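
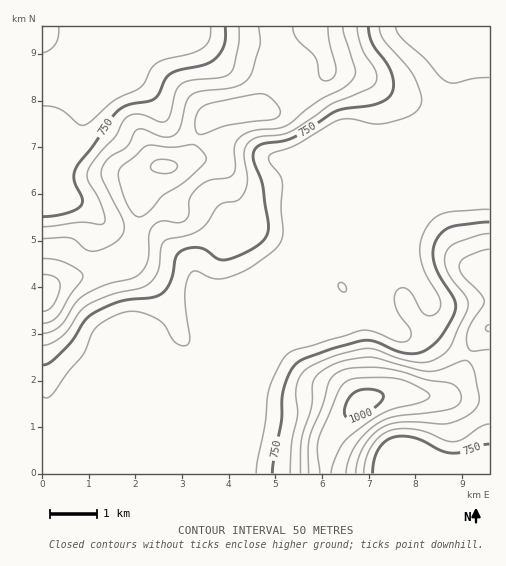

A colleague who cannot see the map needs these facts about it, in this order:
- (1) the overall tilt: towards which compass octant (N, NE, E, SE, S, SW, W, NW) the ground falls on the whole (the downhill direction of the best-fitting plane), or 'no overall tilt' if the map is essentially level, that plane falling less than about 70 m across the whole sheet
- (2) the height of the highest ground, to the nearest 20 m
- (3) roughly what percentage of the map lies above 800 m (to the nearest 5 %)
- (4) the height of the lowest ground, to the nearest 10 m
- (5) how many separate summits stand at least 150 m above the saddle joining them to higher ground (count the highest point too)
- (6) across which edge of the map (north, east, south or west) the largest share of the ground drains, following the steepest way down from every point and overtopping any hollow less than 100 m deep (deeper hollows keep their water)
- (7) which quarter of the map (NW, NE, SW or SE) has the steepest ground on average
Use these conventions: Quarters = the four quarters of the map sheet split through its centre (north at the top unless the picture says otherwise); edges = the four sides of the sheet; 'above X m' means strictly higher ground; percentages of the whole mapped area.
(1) There is no overall tilt: the best-fitting plane is nearly level.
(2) About 1020 m is the highest elevation on the sheet.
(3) Ground above 800 m makes up about 30 % of the sheet.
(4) About 630 m is the lowest elevation on the sheet.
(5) There are 2 summits with 150 m or more of prominence.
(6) Drainage is mainly to the east: more ground falls towards that edge than towards any other.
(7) Slopes are steepest in the south-east quarter.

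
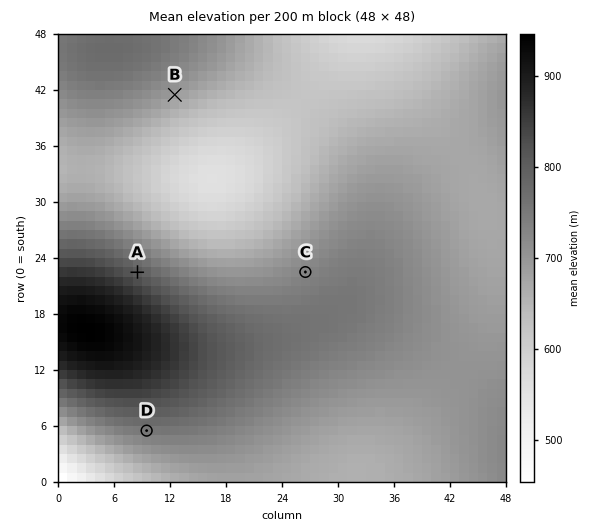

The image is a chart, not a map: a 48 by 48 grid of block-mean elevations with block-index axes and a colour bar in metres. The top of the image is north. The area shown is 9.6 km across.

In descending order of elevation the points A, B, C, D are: A D C B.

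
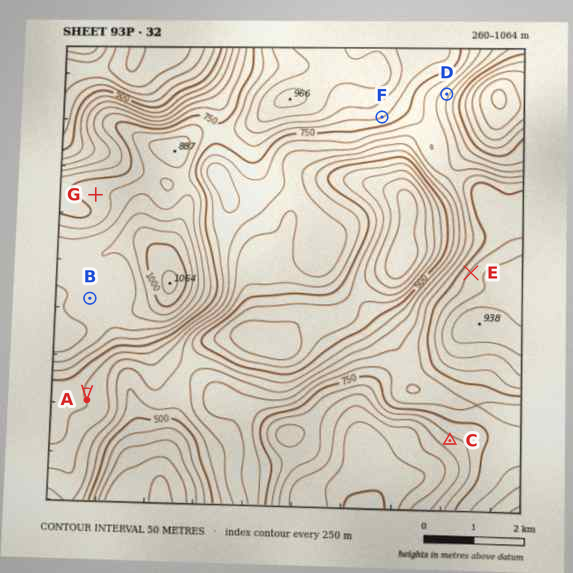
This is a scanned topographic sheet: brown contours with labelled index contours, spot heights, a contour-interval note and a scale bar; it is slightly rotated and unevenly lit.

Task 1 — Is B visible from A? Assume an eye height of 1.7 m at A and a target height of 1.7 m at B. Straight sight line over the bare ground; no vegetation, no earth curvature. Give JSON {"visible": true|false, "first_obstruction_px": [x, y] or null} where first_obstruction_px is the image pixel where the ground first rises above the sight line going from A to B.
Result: {"visible": false, "first_obstruction_px": [88, 359]}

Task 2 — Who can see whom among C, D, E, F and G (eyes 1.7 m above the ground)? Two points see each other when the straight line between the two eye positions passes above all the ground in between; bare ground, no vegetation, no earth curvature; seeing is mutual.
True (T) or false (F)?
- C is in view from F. T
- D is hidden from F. T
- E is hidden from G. T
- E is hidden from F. F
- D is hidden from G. T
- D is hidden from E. F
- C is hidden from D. T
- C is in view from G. F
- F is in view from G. F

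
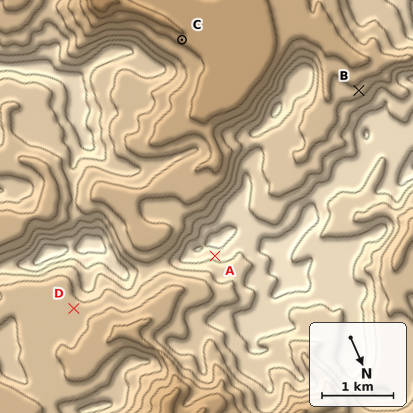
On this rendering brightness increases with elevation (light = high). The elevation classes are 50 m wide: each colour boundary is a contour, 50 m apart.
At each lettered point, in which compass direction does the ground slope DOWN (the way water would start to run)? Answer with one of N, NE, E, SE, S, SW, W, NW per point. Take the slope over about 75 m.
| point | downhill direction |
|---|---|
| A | NE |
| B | S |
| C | SW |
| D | NE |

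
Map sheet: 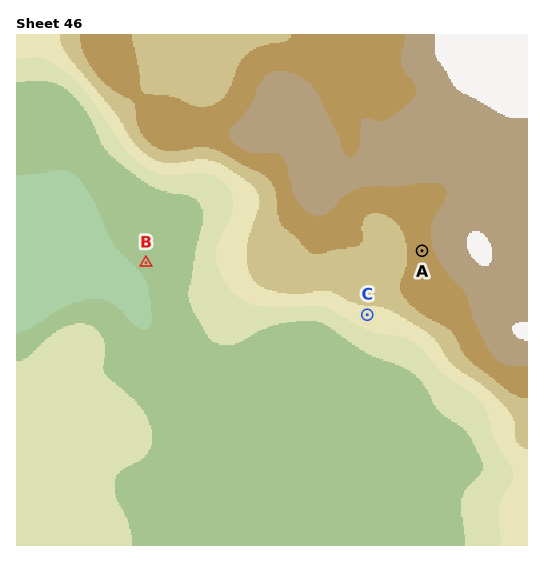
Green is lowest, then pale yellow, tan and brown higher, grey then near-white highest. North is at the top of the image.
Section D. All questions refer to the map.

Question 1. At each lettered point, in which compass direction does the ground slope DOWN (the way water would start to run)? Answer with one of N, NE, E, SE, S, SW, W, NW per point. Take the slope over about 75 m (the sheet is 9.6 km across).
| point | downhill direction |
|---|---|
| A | W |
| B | SW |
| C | S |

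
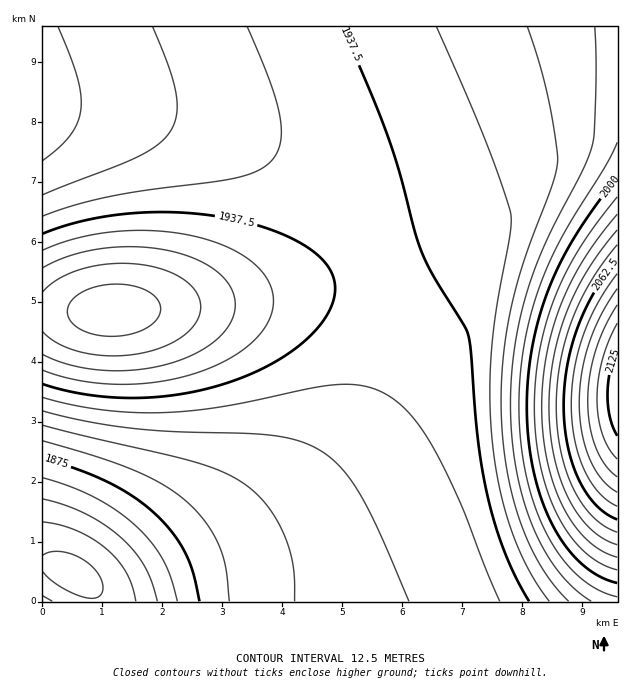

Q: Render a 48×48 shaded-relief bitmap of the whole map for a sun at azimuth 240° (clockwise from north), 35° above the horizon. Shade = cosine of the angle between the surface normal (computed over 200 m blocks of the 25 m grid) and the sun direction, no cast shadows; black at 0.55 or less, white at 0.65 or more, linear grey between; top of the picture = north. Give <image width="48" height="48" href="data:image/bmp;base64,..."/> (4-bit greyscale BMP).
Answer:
<image width="48" height="48" href="data:image/bmp;base64,Qk32BAAAAAAAAHYAAAAoAAAAMAAAADAAAAABAAQAAAAAAIAEAAATCwAAEwsAABAAAAAAAAAAAAAAABEREQAiIiIAMzMzAERERABVVVUAZmZmAHd3dwCIiIgAmZmZAKqqqgC7u7sAzMzMAN3d3QDu7u4A////AAASRWeIiHdmVVRERERERVVVVVVomaqqmQEjVniIiHdmVVRERERERVVVVVZ4mru6mSNFZ4iIh3ZlVVREREREVVVVVVaJq7u7qTRWeIiIh3ZlVVVERERVVVVVVVeKu8zLqlVniIiIh3ZlVVVVVVVVVVVVVWiavMzLqlZ3iIiId2ZlVVVVVVVVVVVVVWirzd3MumZ4iIiHd2ZVVVVVVVVVVVVVVXmrzd3cu2d4iIh3dmZVVVVVVVVVVVVVVnm83e7cu3d3iHd3ZmVVVVVVVVVVVVVVVom83u7du3d3d3d2ZmVVVVVVVVVVVVVVVoq93u7ty3d3d3dmZlVVVVVVVVVVVVVVVorN7u7ty3d3d3dmZlVVVVVVVVVVVVVVVorN7u7ty3d3d3dmZlVVVVVVVVVVVVVVV5rN7u7ty4iHd3dmZlVVVVVVVVVVVVVVV5rN7u7ty4iId3dmZlVVVVVVVVVVVVVVV5rN7u7du4iIh3dmZlVVVVVURERERVVVV4rN7u7cu4iIh3dmZlVVVUREREREREVVVorN3u7cu5iIh3dmZVVVRERERERERERFVoq83u3cu5iIh3ZmVVVERERERERERERFVoq83d3MuoiId2ZlVUREREREREREREREVom8zd3LqoiHdmZVRERDMzMzREREREREVnmrzMzLqoh3ZlVURDMzMzMzM0REREREVXirvMy7qXd2ZVRDMzMiIiMzMzNERERERWiau7u6qWZlVEMzIiIiIiIjMzNERERERWiaq7uqmWVURDMiIhEREiIiMzM0RERERWeJqqqpmFVEMyIhERERERIiIzM0RERERVeJmqqZiEQzIiEREQAREREiIzMzRERERFZ4mZmZiDMyIhEQAAABEREiIzMzRERERFZ4iZmYhzMiIREAAAABERIiIzM0RERERFVniIiIdzIiEREAAAARERIiIzM0RERERFVneIiIdyIiERERABERESIiMzNERERERFVWd3d3dyIiIRERERERIiIjMzNERERERFVWZ3d3dzIiIhEREREiIiMzMzRERERERVVVZnd3djMiIiIiIiIiIzMzNERERERERVVVVmZ2ZjMzMiIiIiIzMzMzREREREREVVVVVmZmZjMzMzMzMzMzMzNERERERERFVVVVVWZmZkQzMzMzMzMzNERERERERERFVVVVVVZmZkREREREREREREREREREREVVVVVVVVVmZkRERERERERERERERERERFVVVVVVVVVmZkREREREREREREREREREVVVVVVVVVVVmZkRERERERERERERERERVVVVVVVVVVVVWZkRERERERERERERERVVVVVVVVVVVVVVWZkREREREREREREVVVVVVVVVVVVVVVVVVZlVVVERERFVVVVVVVVVVVVVVVVVVVVVVZlVVVVVVVVVVVVVVVVVVVVVVVVVVVVVVVVVVVVVVVVVVVVVVVVVVVVVVVVVVVVVVVVVVVVVVVVVVVVVVVVVVVVVVVVVVVVVVVVVVVVVVVVVVVVVVVVVVVVVVVVVVVVVVVQ=="/>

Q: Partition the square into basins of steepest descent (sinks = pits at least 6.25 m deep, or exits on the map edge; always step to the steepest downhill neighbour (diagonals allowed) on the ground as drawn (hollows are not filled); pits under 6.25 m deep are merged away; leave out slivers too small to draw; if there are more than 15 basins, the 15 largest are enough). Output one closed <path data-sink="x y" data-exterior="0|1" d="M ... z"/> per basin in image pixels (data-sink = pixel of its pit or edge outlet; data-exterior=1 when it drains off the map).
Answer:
<path data-sink="73 574" data-exterior="0" d="M520 216l-14 0-112 44-56 18-54 14-100 14-66 5-75 1-1 289 575 1 1-329-8-9-41-26-30-16z"/><path data-sink="43 105" data-exterior="1" d="M617 26l-574 0-1 286 76-1 66-5 100-14 54-14 56-18 112-44 14 0 30 11 27 15 33 22 7 8z"/>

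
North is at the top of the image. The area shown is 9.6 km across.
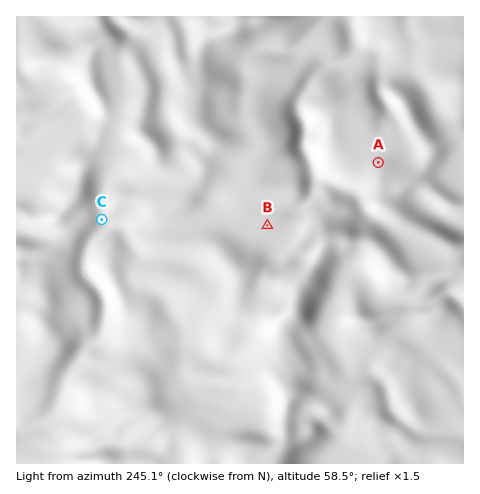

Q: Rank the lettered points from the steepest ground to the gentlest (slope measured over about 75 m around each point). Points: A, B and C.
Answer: C A B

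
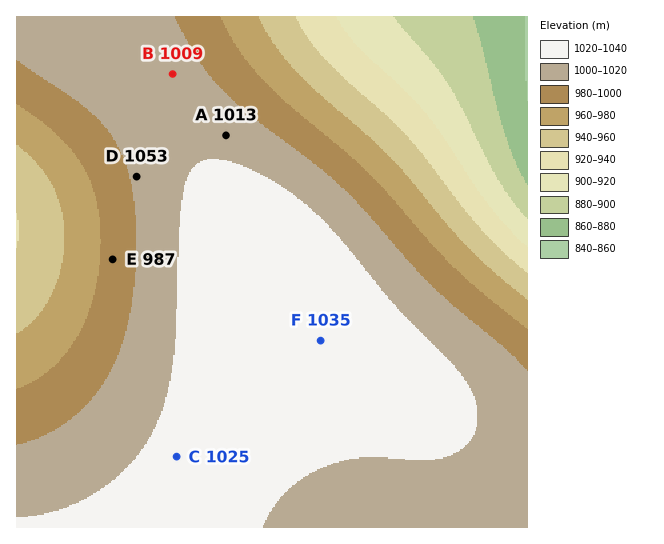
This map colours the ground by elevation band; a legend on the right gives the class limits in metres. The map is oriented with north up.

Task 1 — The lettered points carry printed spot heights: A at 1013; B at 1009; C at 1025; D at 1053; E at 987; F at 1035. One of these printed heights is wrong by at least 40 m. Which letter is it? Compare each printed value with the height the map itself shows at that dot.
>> D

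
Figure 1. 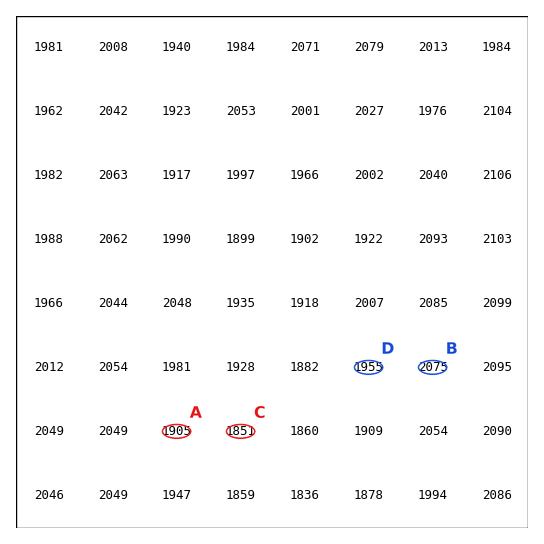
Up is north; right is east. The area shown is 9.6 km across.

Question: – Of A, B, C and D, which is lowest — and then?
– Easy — C A D B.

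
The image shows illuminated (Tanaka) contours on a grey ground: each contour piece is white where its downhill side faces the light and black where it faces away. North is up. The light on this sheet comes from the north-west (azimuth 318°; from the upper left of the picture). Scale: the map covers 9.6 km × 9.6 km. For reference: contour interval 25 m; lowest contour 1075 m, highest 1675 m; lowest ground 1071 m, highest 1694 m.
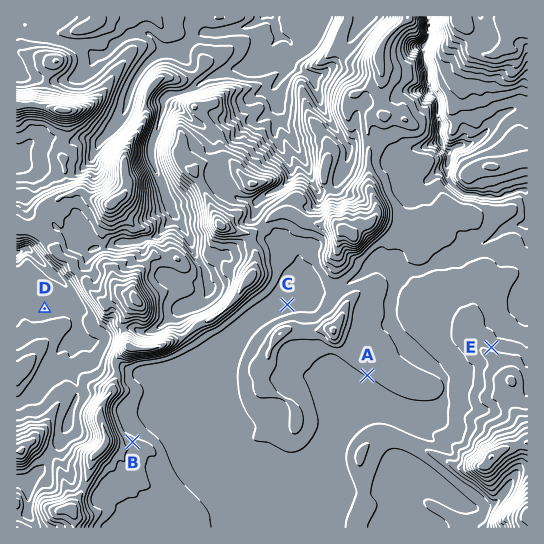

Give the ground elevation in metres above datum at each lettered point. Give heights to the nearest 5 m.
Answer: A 1375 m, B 1410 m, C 1370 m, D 1315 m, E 1420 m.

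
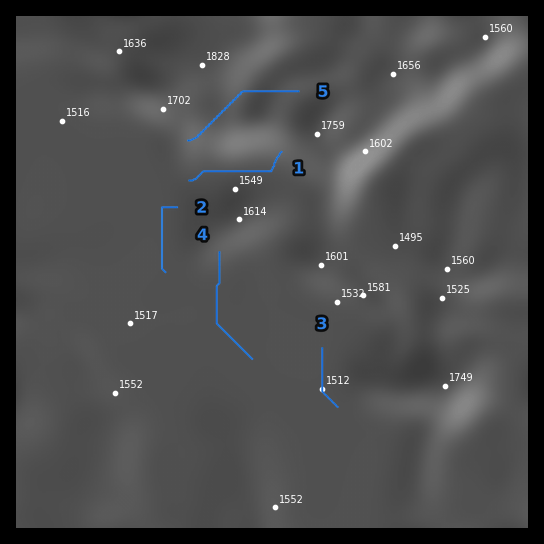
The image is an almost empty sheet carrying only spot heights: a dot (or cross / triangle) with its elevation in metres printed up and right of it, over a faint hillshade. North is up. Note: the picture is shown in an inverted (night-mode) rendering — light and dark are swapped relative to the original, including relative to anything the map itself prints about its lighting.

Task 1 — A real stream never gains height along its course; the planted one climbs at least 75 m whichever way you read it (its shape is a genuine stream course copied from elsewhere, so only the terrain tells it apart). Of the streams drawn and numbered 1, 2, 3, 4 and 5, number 5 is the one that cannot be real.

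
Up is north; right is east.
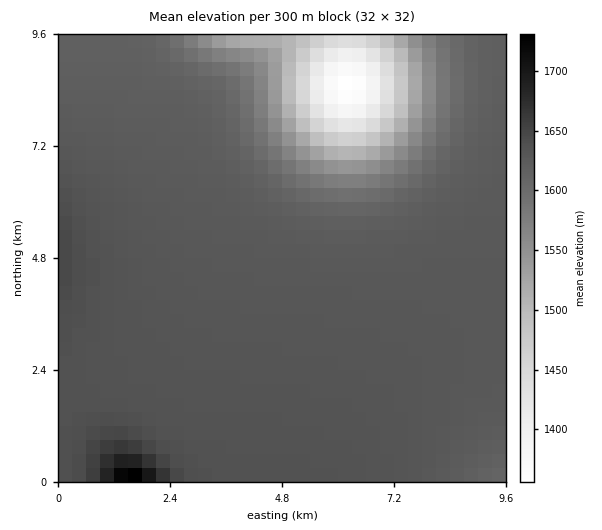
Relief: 1350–1760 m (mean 1610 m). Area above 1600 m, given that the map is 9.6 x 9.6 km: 77.2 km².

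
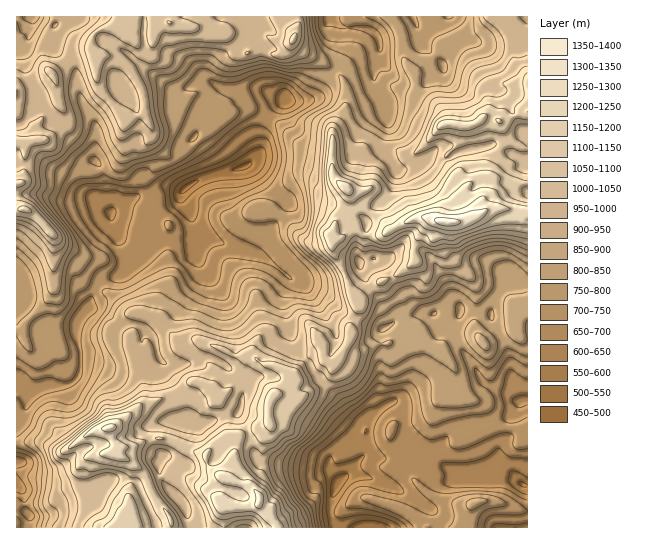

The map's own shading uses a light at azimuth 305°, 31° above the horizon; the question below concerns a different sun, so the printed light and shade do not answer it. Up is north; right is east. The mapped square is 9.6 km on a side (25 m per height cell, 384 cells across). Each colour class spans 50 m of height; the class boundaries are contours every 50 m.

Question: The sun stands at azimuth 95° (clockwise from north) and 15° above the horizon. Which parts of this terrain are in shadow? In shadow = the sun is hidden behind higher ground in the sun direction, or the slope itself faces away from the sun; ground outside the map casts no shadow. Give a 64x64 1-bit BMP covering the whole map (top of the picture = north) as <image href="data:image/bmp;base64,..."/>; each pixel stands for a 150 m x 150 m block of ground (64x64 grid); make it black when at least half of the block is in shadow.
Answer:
<image width="64" height="64" href="data:image/bmp;base64,Qk0+AgAAAAAAAD4AAAAoAAAAQAAAAEAAAAABAAEAAAAAAAACAAATCwAAEwsAAAIAAAAAAAAA////AAAAAAB/wCEOAAPAAP9wZ4YAAAAA93BPgAGAAADzOJ+MAcAAAPs8nwwBwAAA/h0OAADAAAD+AAeAAAAAAP8ADwAAAAAA/wAPAAAAAAD8AAMAAAAAAP4AAwAAAAAA/4ADgAAAAAD/wAHAAAQAAP/gAB4AAAAA/+gAHgAAIAA/7gAeAABgAAfPAA8AAGAAA8AADwAAAAAB4BgAAgAAAADADAACAAAAAGAAAAQAAEAA8AAADQAAQADgAAAYgACAAeAACDiAAYAB4AAEOcABgAHgAAA5gAAAAPgAADBAAAgA+AAAA8AAADB8ABgfwAAAcAAAMD/AAABwAAAwf4gAAPAAAAB/iAAA8AAAAP8DAADwAAAB/wfAAHAAAAf+AcAAcAAAD/4A0ADwAAAf/gzAAOAAAA/+HCAAAAAAB/8JgAAAAAAB/wHgAAAAABj/ABAAAAAEGf+ACAAAAAYf/4A8AAAAAP//ADwAAAAA//4AfgAAMAB//gA+AAA4AD/+AQgAADgAH/8AAAAAOQAf/wDgAAB4AA/+A/AAAHgAB/4H+AAAeAAB/gf4wABwAAD/A/hAAMAAAH+DsEAAwAAAd4ABwAnAAAAgAAfDMcAAAAABh4NxwAAAAAMHAGGAAAAABwAIY4AAAAAHABxjgAAAwAcAHGOAgADABwAYccCAAAAOADBw4AAAAAQD4A=="/>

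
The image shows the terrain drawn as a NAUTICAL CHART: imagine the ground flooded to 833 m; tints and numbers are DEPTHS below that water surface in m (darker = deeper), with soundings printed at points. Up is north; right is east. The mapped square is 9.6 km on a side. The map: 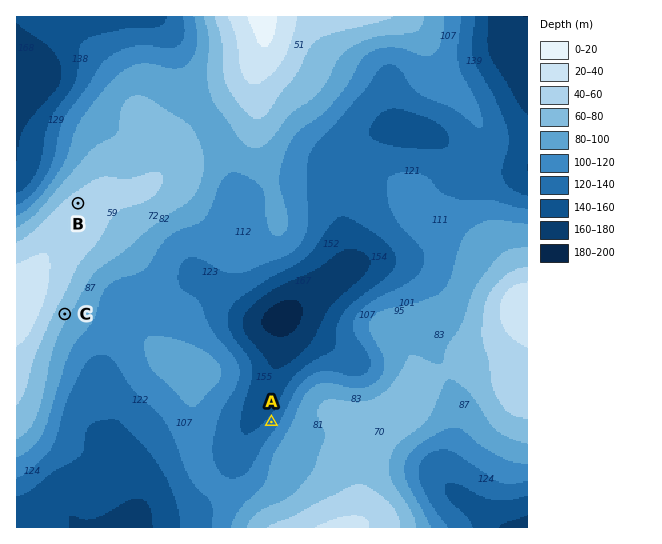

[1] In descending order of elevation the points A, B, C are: B C A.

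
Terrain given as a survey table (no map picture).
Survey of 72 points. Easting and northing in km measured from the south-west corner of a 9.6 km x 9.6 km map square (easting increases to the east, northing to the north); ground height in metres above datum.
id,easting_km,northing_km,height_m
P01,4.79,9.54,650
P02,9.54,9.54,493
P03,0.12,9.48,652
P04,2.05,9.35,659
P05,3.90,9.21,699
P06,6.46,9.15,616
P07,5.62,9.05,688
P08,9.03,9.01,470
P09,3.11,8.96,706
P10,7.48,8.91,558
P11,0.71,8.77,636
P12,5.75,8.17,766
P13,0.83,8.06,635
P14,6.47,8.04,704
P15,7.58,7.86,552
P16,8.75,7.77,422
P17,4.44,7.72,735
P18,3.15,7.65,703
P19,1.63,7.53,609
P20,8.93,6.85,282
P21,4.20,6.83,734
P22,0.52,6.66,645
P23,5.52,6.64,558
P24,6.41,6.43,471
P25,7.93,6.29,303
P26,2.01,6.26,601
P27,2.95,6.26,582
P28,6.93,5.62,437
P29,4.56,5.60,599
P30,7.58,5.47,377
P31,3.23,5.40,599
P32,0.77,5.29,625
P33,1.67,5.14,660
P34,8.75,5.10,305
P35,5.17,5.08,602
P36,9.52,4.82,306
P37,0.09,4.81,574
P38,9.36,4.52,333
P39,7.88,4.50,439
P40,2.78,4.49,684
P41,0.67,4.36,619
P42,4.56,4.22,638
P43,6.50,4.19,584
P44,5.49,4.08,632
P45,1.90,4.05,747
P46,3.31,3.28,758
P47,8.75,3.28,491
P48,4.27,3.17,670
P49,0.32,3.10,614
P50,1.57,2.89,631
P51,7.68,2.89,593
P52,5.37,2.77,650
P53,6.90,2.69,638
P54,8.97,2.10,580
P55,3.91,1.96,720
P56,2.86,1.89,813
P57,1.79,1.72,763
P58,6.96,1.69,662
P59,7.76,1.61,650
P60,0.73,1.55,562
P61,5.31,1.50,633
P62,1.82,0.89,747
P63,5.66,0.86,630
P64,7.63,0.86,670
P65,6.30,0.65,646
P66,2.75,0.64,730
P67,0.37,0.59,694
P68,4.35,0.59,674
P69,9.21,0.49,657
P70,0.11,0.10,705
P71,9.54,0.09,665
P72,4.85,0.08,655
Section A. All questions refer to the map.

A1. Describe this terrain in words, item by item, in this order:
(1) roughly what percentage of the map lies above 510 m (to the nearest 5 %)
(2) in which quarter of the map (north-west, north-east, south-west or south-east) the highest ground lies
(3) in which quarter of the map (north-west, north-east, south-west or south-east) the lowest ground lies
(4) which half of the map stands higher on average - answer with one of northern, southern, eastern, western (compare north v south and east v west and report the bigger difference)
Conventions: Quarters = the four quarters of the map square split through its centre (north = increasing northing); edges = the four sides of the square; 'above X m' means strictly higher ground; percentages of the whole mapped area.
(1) About 80 % of the map lies above 510 m.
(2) The highest ground is in the south-west quarter.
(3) The lowest point lies in the north-east quarter of the map.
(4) On average the western half of the map is the higher ground.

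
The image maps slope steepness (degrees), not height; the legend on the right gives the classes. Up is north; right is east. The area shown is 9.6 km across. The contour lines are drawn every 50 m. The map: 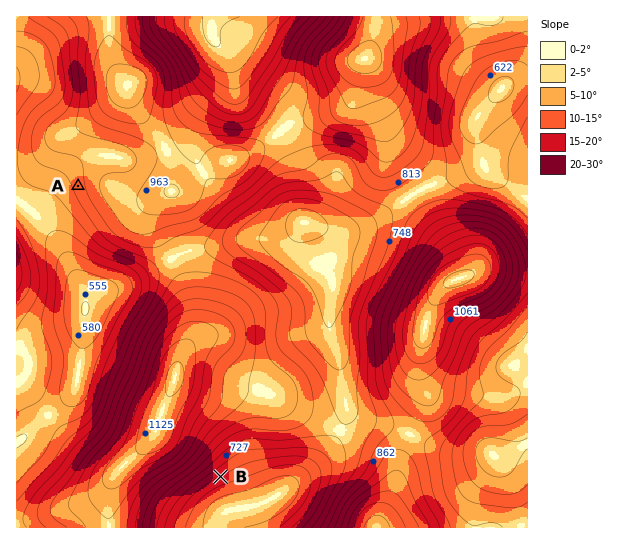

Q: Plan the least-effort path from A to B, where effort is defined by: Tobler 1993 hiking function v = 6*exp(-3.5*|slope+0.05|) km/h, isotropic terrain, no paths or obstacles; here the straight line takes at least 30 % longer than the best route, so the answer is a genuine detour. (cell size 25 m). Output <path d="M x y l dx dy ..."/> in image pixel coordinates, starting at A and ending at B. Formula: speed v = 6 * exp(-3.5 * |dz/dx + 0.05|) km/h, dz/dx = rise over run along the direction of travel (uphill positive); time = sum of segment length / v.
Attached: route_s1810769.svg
<path d="M78 186l11 21 32 32 48 24 2 3 46 23 26 26 7 14 0 85-20 40 0 4-9 19"/>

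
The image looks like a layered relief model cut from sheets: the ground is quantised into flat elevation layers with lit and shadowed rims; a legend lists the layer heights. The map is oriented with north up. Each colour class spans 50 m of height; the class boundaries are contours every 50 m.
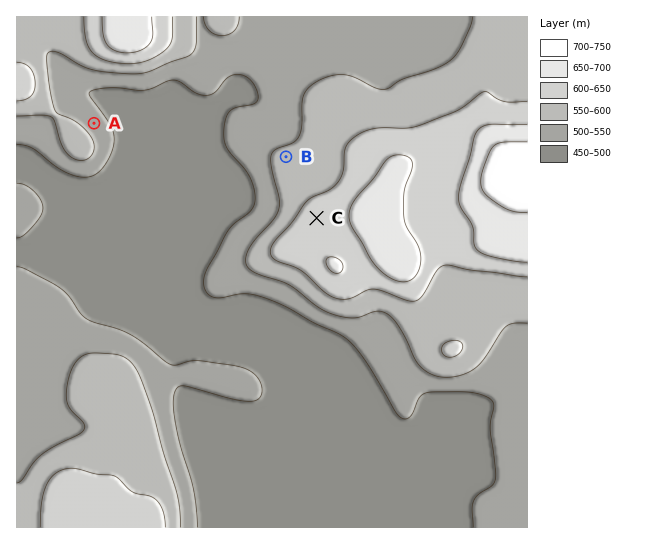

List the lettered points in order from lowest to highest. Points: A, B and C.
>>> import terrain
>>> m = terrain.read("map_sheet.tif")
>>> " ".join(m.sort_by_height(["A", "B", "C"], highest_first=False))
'A B C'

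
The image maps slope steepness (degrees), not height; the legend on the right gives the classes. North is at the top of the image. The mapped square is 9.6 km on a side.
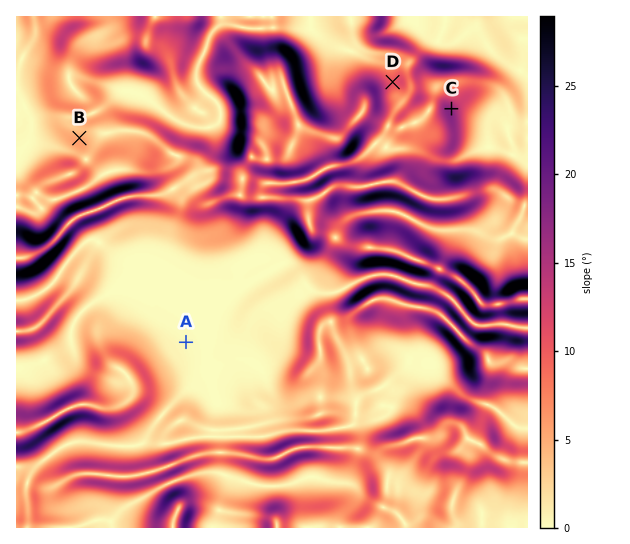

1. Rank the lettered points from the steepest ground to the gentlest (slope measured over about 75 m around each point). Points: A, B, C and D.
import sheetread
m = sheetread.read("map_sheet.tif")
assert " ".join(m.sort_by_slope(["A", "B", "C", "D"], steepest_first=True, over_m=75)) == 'C D B A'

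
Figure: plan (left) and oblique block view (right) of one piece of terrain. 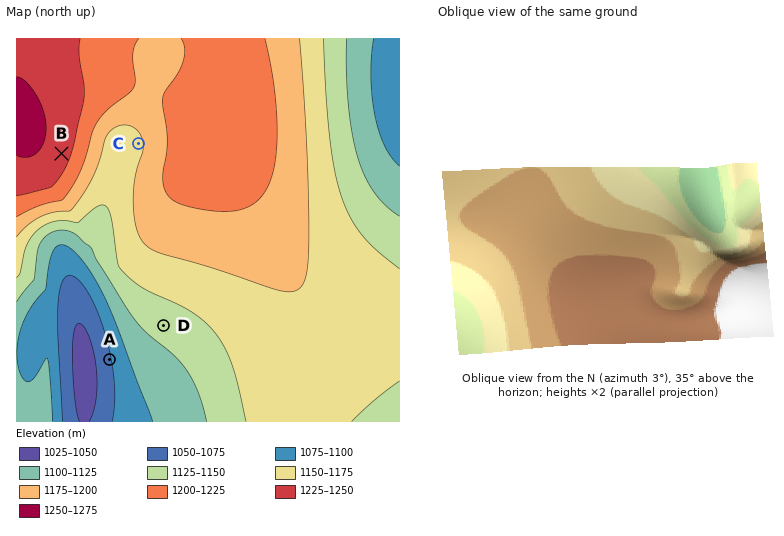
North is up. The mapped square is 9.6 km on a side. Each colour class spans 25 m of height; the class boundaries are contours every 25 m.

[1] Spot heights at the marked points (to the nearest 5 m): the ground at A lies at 1070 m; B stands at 1235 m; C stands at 1170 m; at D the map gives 1135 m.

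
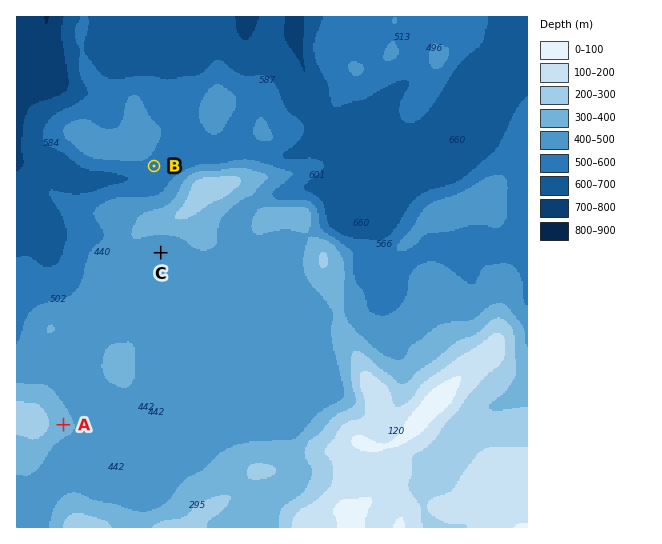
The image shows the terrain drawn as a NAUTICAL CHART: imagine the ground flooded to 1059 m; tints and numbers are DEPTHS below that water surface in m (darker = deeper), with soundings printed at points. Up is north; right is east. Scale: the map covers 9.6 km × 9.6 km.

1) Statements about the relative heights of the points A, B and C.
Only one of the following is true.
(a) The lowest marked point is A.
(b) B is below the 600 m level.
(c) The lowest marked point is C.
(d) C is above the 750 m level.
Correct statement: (b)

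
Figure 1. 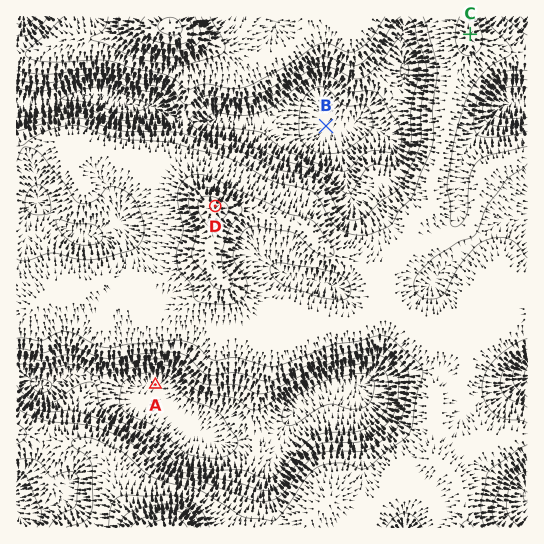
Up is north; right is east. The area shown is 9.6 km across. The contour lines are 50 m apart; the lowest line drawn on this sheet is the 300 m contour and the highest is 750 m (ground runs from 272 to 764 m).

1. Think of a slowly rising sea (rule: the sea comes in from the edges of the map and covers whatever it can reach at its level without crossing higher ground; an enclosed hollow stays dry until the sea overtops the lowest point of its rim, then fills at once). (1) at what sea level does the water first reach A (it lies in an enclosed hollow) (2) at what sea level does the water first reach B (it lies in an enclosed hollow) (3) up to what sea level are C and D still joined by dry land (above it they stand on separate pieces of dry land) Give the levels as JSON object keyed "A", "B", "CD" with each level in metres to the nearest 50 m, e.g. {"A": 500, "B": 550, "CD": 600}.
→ {"A": 350, "B": 400, "CD": 500}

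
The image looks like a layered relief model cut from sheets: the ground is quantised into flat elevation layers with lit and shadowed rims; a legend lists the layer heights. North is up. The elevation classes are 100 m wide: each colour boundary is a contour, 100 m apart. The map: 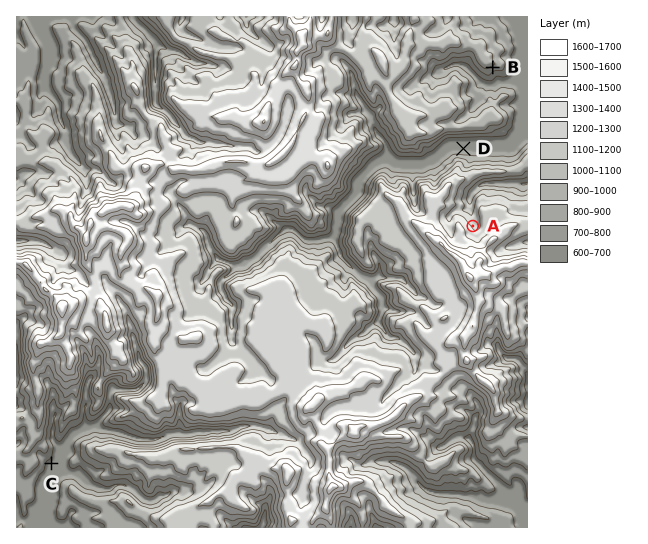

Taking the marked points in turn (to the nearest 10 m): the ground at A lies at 1080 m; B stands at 880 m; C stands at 670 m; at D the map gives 650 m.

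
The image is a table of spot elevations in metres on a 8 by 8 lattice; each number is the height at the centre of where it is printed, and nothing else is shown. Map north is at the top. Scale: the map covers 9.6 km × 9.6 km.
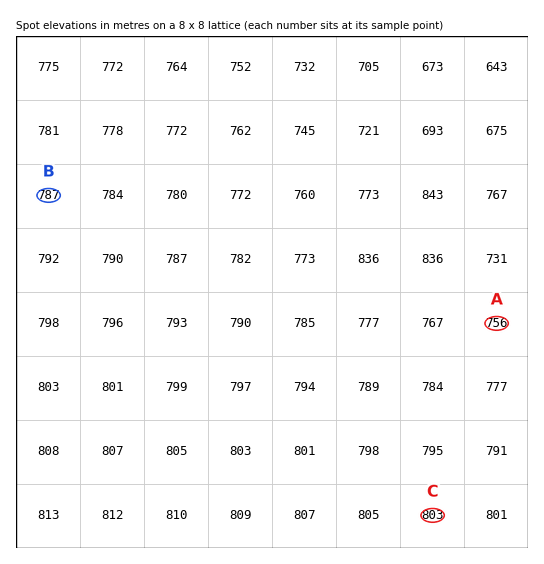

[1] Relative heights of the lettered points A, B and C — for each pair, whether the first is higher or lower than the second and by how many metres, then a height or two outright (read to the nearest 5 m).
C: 50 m higher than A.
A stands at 755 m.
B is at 785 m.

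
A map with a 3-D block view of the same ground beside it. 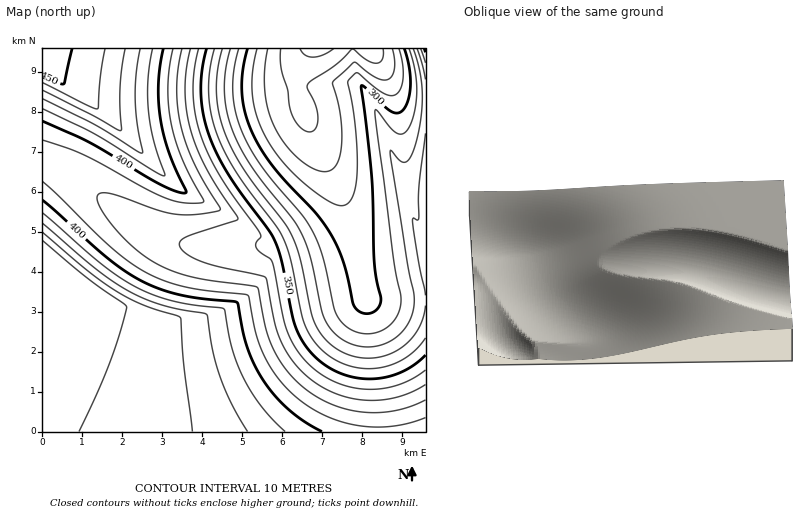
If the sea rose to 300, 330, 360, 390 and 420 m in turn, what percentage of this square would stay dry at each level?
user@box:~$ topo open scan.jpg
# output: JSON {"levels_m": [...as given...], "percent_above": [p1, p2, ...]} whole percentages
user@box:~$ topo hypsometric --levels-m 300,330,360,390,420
{"levels_m": [300, 330, 360, 390, 420], "percent_above": [84, 68, 59, 39, 23]}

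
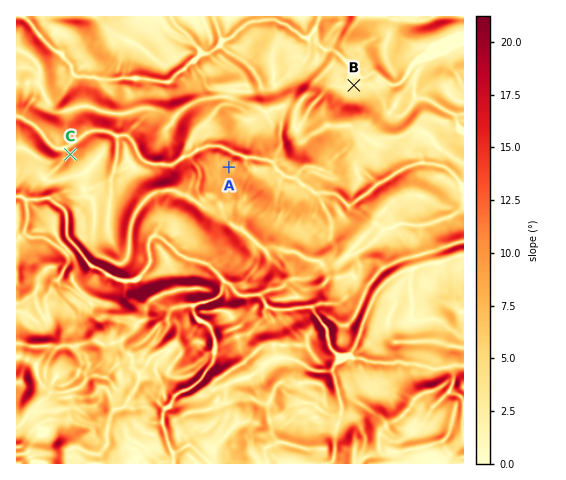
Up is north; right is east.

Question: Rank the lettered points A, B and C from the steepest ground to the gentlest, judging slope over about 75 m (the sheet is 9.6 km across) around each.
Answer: C A B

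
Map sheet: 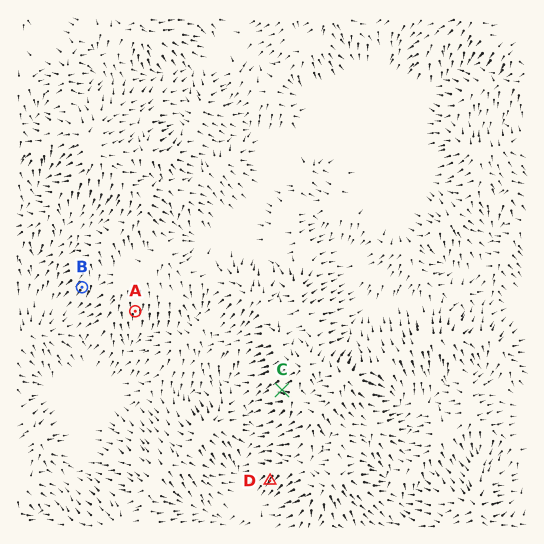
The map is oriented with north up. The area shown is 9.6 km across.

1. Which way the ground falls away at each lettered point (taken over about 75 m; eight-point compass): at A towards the S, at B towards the SW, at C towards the W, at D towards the SW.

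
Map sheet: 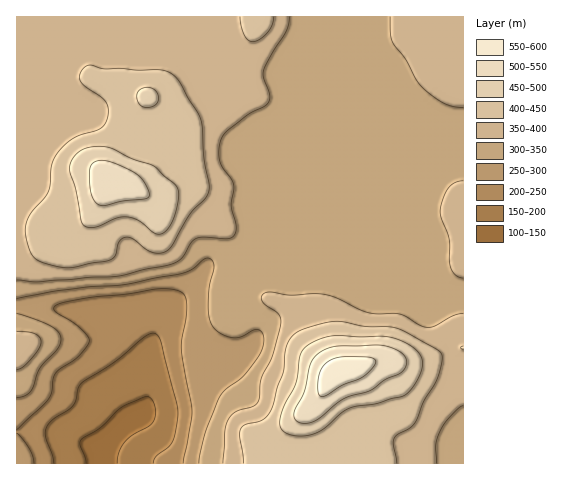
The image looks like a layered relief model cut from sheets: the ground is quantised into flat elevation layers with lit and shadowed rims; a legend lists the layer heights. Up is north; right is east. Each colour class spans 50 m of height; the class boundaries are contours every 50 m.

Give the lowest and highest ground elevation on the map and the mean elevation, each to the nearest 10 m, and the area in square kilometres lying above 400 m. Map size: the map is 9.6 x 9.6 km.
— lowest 140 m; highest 570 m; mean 350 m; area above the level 21.2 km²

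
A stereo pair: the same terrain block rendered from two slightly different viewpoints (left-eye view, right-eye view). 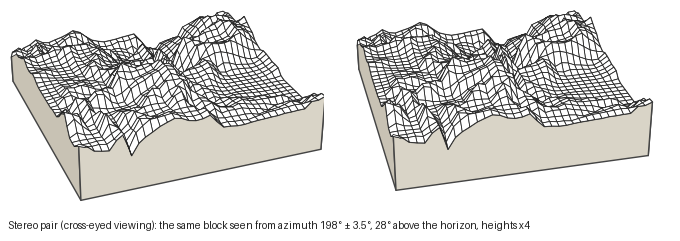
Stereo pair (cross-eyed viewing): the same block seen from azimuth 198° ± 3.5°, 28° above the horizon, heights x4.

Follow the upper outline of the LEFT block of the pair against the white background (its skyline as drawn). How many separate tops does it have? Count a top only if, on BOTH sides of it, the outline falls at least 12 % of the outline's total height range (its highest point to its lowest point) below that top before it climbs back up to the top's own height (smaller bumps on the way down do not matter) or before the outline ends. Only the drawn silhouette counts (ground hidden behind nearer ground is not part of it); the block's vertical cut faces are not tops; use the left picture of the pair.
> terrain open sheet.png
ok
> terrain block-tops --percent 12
3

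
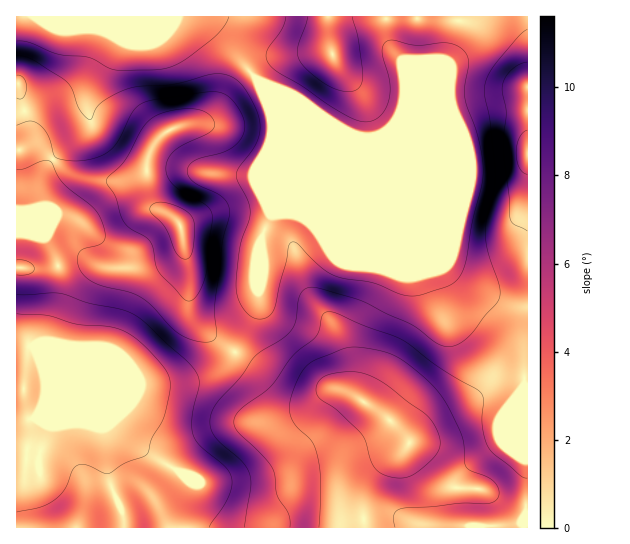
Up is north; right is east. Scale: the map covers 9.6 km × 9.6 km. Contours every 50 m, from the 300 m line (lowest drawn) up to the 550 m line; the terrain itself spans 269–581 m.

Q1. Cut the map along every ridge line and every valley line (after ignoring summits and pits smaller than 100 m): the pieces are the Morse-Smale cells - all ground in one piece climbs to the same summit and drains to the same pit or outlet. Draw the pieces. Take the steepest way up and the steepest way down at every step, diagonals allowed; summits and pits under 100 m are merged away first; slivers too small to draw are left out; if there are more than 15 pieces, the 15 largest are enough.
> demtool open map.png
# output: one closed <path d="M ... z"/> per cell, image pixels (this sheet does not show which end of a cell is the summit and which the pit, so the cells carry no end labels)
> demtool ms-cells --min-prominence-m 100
<path d="M458 16l-277 1 21 6 19 15 38 43 13 37 0 16-4 11 0 62 3 10-10 21 2 39-4 12 0 14-18 39-6 9 39 29 19 11 20 2 13-4 13 0 16 7 35 24 19 22-10 13-18 12-9 10-7 13-2 12 2 26 163-1 0-220-25-4-38-20-11-8-167-168 68 29 18 1 10-4 10-8 11-19 43-44 10-31z"/><path d="M25 233l-9 1 1 294 347-1-1-25 2-12 7-13 9-10 18-12 10-12-6-10-13-13-35-24-16-7-13 0-13 4-20-2-19-11-39-28-16 17-9 6-35 8-34 1-82-35-8-2-17 0 12-4 3-4 0-9 10-32 1-23-4-17-9-19z"/><path d="M181 16l-164 0-1 134 9-2 16 1 28 23 17 7 47 5 11 10 9 13 22 12 6 10 8 41 2 43 5 9 10 10 28 20 7-10 18-39 0-14 4-12-2-39 10-21-3-10 0-62 4-11 0-16-13-37-38-43-19-15z"/><path d="M527 16l-68 0-3 21-9 25-43 44-11 19-12 10-8 2-18-1-66-26 165 165 33 20 30 12 11-1z"/><path d="M37 148l-12 0-9 3 0 82 29 4 2 2 12 27 1 23-11 41 0 9-3 4-13 3 18 1 8 2 82 35 52-4 26-11 16-16-29-21-10-10-5-9-2-43-8-41-4-8-7-6-17-8-9-13-11-10-11-3-28-1-20-5z"/>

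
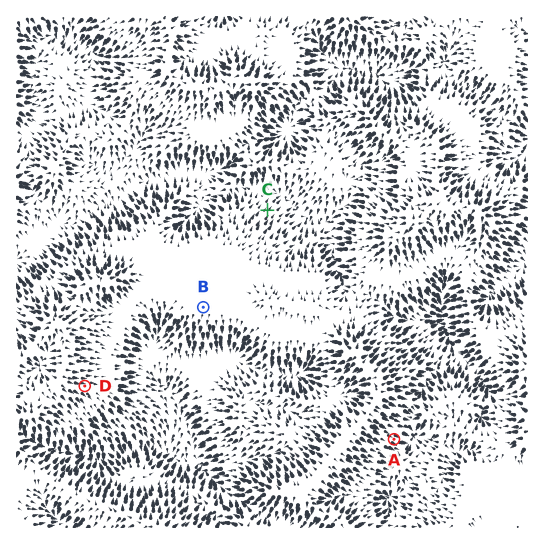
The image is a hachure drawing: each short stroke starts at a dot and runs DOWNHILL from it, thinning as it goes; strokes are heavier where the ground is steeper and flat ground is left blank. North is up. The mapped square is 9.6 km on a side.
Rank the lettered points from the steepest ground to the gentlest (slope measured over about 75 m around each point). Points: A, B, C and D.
A D C B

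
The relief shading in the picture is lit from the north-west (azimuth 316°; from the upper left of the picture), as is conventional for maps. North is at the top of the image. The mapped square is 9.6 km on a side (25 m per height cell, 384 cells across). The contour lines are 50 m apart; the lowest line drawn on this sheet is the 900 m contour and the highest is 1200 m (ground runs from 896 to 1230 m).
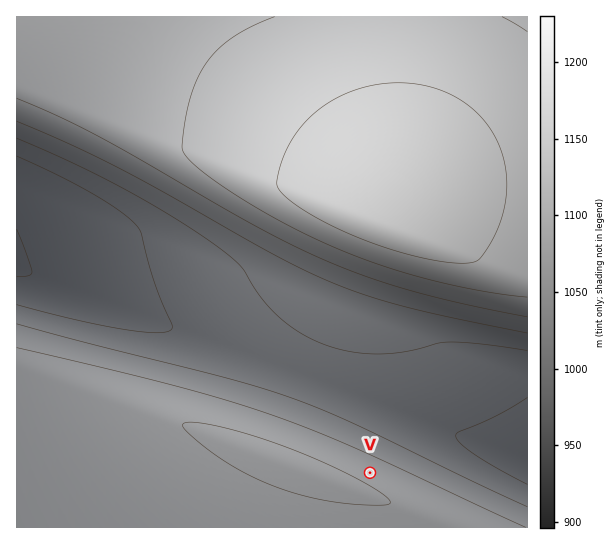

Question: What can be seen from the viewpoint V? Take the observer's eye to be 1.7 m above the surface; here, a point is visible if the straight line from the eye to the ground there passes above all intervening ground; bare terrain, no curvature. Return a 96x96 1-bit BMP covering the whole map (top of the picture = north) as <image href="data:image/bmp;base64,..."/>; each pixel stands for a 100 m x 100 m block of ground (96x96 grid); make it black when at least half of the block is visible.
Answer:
<image width="96" height="96" href="data:image/bmp;base64,Qk2+BAAAAAAAAD4AAAAoAAAAYAAAAGAAAAABAAEAAAAAAIAEAAATCwAAEwsAAAIAAAAAAAAA////AAAAAAAAAAAAAAAAAAAAAf8AAAAAAAAAAAAAB/4AAAAAAAAAAAAAH+AAAAAAAAAAAAAAfwAAAAAAAAAAAAAD8AAAAAAAAAAAAAAPgAAAAAAAAAAAAAB+AAAAAAAAAAAAAAP4AAAAAAAAAAAAAB/gAAAAAAAAAAAAAH8AAAAAAAAAAAAAAfwAAAAAAAAAAAAAD/AAAAAAAAAAAAAAH4AAAAcAAAAAAAAAPAAAAD8AAAAAAAAAAAAAAf8AAAAAAAAAAAAAH/8AAAAAAAAAAAAB//8AAAAAAAAAAAAP//8AAAAAAAAAAAD///8AAAAAAAAAAAf///8AAAAAAAAAAD////8AAAAAAAAAAf////8AAAAAAAAAD/////8AAAAAAAAAP/////8AAAAAAAAA//////8AAAAAAAAD//////8AAAAAAAAP//////8AAAAAAAA///////8AAAAAAAB///////8AAAAAAAH///////8AAAAAAAf///////8AAAAAAB////////8AAAAAAD////////8AAAAAAP////////8AAAAAA/////////8AAAAAD/////////8AAAAAH/////////8AAAAAf/////////8AAAAB//////////8AAAAD//////////8AAAAP//////////8AAAAf//////////8AAAB///////////8AAAH///////////8AAAP///////////8AAA////////////8AAB////////////8AAH////////////gAAP///////////8AAA////////////wAAD///////////+AAAH///////////wAAAf///////////AAAB///////////4AAAD///////////AAAAP//////////4AAAA///////////gAAAD//////////8AAAAD//////////gAAAAD/////////8AAAAAD/////////gAAAAAD////////8AAAAAAD////////gAAAAAAD///////8AAAAAAAD///////gAAAAAAAD//////+AAAAAAAAD//////wAAAAAAAAD/////+AAAAAAAAAD/////4AAAAAAAAAD/////AAAAAAAAAAD////8AAAAAAAAAAD////wAAAAAAAAAAD///+AAAAAAAAAAAD///4AAAAAAAAAAAD///gAAAAAAAAAAAD//+AAAAAAAAAAAAD//wAAAAAAAAAAAAD//AAAAAAAAAAAAAD/8AAAAAAAAAAAAAD/4AAAAAAAAAAAAAD/wAAAAAAAAAAAAAD/wAAAAAAAAAAAAAD/wAAAAAAAAAAAAAD/gAAAAAAAAAAAAAD/gAAAAAAAAAAAAAD/gAAAAAAAAAAAAAD/gAAAAAAAAAAAAAD/AAAAAAAAAAAAAAD/AAAAAAAAAAAAAAD/AAAAAAAAAAAAAAD/AAAAAAAAAAAAAAD+AAAAAAAAAAAAAAD+AAAAAAAAAAAAAAD+AAAAAAAAAAAAAAD+AAAAAAAAAAAAAAD+AAAAAAAAAAAAAAA="/>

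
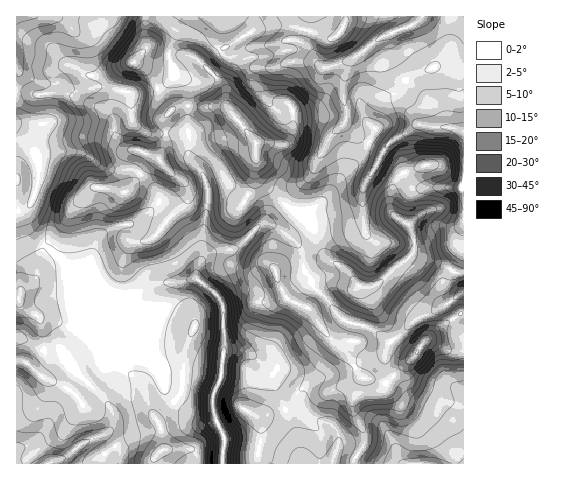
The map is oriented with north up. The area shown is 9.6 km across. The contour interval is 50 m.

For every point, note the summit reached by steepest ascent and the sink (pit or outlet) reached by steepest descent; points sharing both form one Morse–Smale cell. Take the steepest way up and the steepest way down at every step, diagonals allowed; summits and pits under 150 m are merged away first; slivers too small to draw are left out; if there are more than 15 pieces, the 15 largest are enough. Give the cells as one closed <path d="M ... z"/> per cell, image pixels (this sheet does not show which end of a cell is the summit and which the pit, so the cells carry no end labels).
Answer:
<path d="M220 106l-39 0-7 2-10 11 1 22-5 18-7 2-28 31-23-4-11 1-18 18-8 15-17 21-10 17-3 19-13 10-2 5 0 8 4 6 17 10 9 1 24 10 30 29 20 10 18 16 9 28 9 12 2 8 1 17-7 6-2 9 103 0 4-23 0-14-8-13 13 1 24-8 4-4 3-10 9-7 7-1 19 5 30-13-6-9-3-1-12 6-36 9-21-11-21-7-19-13-20 0 1-17-2-30-14-16-12-9 0-9 3-8 14-10 22-4 27-24 9 1 18 10 19-15-5-8-14-4-29-25-5-11-1-31-22-26-8-8z"/><path d="M463 16l-317 0 0 32-12 14 19 15 9 21 10 12 9-4 44 1 31 37 0 28 5 11 29 25 9 4 8 0 22-17 15-21 17-17 13-25-3-8 0-7 5-12 8-7 12-5 15-17 22-9 9 0 13 5 9-1z"/><path d="M145 16l-129 1 1 281 3 0 2-8 13-11 3-19 10-17 17-21 8-15 18-18 11-1 23 4 28-31 7-2 5-18-1-22 7-9-9-12-9-21-19-15 12-14z"/><path d="M431 342l-6 0-11 15-28 25-26-4-28 12-21-5-5 1-9 7-3 10-4 4-24 8-11 0 6 12-3 36 205 1 1-113-15 0z"/><path d="M19 298l-3 1 0 164 137 1 3-9 7-6 0-9-3-16-9-12-9-28-18-16-20-10-27-27-16-8-22-6-15-9z"/><path d="M309 221l-19 14-18-10-9-1-27 24-18 2-11 5-7 7-3 8 0 9 12 9 14 16 2 30-1 17 20 0 19 13 21 7 21 11 39-10 10-7-6-9-22-22-15-23-21-12 12-12 16-7 12 0 18 7 11-1-17-19-16-9-8-14z"/><path d="M442 67l-9 0-22 9-15 17-12 5-8 7-5 12 0 7 3 8-9 19-8 11-19 19-9 14-13 11-12 7 5 8 19-7 19-2 10-5 4-4 1-13 5-11 9-13 8-15 7-9 13 30 20-7 14 0 15 10 11 0 0-102-9-1z"/><path d="M391 142l-7 9-8 15-9 13-5 11-1 13-4 4-10 5-19 2-18 8 8 22 8 14 16 9 18 20 16-1 19-18 12-8 7-9 1-6-5-18-13-9-7-10 3-21 5-9 6-5z"/><path d="M330 280l-12 0-12 4-16 16 21 11 15 23 22 22 7 10 27-10 12-17-29-51-17-1z"/><path d="M404 174l-6 4-5 9-3 21 7 10 13 9 5 18-3 11 28 7 11 6 13-20 0-61-47 0z"/><path d="M414 256l-3 0-16 12-19 18-14 1 33 52 17-17 29-14 16-11-8-5-4-6 0-8 6-9-11-6z"/><path d="M452 270l-7 8 0 8 4 6 9 3-17 13-29 14-17 17 1 3 13 10 7 2 9-12 9 1 15 8 15-1 0-77z"/><path d="M395 339l-7 5-6 12-19 5-9 6 9 11 23 4 28-25-1-4-11-6z"/><path d="M438 165l-14 0-20 9 13 14 47-1-1-11-10-1z"/><path d="M463 249l-12 20 4 4 9-1z"/>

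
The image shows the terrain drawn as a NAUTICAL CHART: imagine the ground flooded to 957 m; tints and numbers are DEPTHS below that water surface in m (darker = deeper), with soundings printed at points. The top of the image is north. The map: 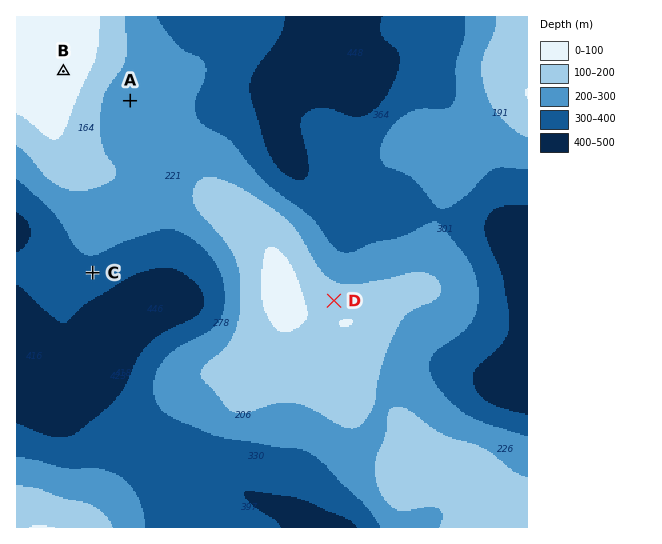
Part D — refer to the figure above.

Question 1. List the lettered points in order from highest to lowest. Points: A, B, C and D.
B D A C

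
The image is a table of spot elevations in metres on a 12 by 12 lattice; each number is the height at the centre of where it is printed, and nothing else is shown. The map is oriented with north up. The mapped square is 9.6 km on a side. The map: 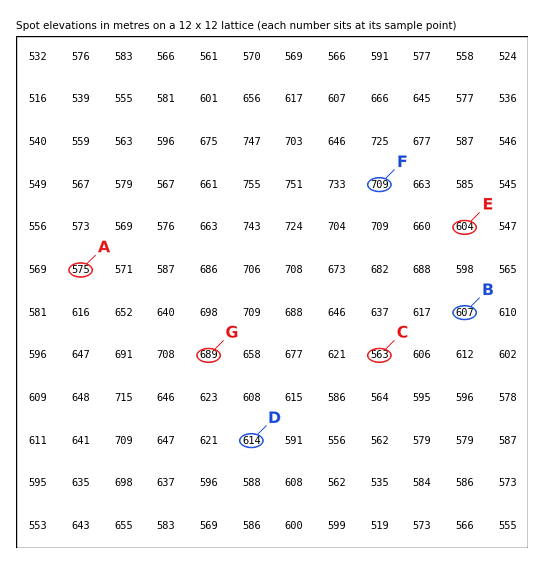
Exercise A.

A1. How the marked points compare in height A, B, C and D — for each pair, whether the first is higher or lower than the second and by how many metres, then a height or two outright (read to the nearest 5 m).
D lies higher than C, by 50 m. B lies higher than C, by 40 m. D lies higher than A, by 40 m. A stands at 575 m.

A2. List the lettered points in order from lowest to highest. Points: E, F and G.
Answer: E G F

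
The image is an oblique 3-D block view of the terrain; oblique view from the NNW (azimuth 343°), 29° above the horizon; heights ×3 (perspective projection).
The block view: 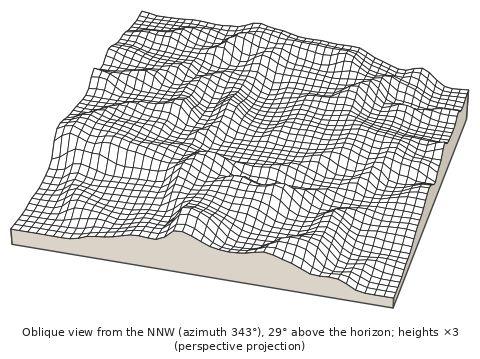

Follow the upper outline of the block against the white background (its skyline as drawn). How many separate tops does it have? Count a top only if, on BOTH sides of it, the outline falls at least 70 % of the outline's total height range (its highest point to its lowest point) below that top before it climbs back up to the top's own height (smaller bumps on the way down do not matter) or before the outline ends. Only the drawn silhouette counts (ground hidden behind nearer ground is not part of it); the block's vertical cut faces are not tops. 0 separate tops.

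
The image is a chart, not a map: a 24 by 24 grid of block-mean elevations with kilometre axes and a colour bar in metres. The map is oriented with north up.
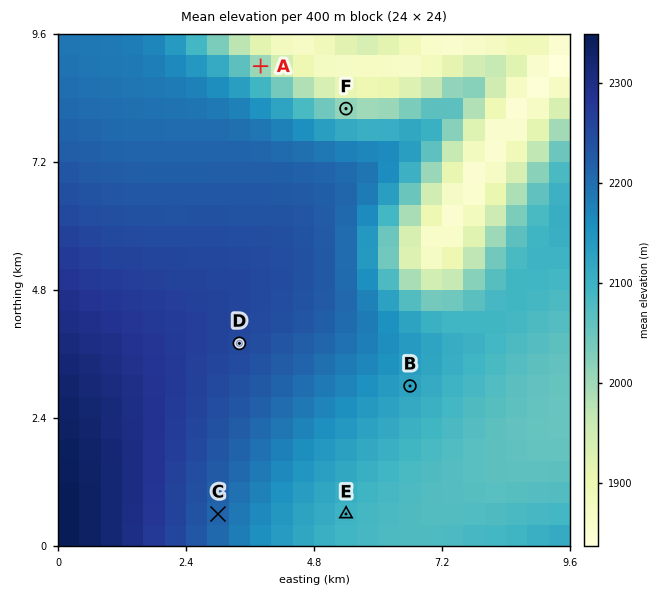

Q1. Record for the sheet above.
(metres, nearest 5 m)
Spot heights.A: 2005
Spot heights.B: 2125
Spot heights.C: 2210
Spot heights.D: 2250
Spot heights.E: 2100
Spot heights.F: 2010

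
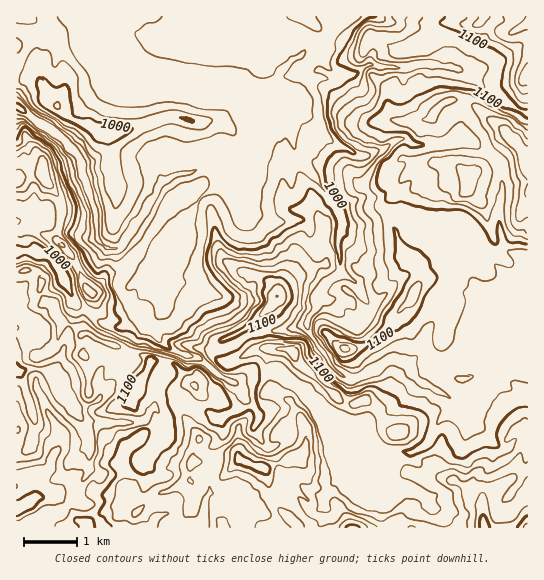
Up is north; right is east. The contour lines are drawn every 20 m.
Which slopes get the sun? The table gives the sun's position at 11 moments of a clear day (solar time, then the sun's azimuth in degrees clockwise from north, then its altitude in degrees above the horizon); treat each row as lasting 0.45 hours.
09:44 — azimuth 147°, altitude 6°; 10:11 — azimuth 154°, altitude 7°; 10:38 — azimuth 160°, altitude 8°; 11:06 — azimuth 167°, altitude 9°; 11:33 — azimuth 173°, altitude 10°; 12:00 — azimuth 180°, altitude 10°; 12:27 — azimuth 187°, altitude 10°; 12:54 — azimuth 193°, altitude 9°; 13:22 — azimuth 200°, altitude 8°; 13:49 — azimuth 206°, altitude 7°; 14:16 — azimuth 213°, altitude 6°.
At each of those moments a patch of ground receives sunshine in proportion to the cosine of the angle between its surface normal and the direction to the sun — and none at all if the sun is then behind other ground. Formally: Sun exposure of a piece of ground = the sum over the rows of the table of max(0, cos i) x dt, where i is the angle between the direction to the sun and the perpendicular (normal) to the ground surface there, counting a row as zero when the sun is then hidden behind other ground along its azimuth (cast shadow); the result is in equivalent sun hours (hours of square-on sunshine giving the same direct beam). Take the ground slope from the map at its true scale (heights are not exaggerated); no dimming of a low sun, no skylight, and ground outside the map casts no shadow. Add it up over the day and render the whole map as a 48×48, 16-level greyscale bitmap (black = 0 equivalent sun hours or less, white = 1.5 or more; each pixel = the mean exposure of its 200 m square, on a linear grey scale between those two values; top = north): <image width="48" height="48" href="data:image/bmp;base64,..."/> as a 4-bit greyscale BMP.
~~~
<image width="48" height="48" href="data:image/bmp;base64,Qk32BAAAAAAAAHYAAAAoAAAAMAAAADAAAAABAAQAAAAAAIAEAAATCwAAEwsAABAAAAAAAAAAAAAAABEREQAiIiIAMzMzAERERABVVVUAZmZmAHd3dwCIiIgAmZmZAKqqqgC7u7sAzMzMAN3d3QDu7u4A////ANmFR2it3IVImHZmVIpUQyERJDEiRmVDIt65chSIiKqImGRmeIRFNUABEUVGd4VVUyjLhohmZGmXeFZniVRndSEkVUVniYZnVUNFZ2VGZjR5mImIqXh4lEVWd2equWRodpmGV0NDM0I1ZnzMy4madlZ3eKqJhiMjdRJIU1epVFiImnbep5qpdmd3dlNUEBMzNBA3lkRViGREVnZ0ECeYVXd3djQ0MSIzNoRliFdVioVEWEIiASAmVnd3rMk0VDM1VZZGdmdDJoZVZVIgBIdVV3eJvMqEVlVnmWZWImUhADd4MBM1MkeEV3iIY1eVRVdlRVaUJIz/7GaHNGYSVTRCWKy5YhNXVGZlQ1dyV5I2mZmGi6lSi5kjfdnaVjJFWJZmQ1lVealTaoeJyXQ2eXI3ySACNFMkiYdmVkhXeHiWNodHdyFYVDSdgAAAJESLmIlmZFJHiZl4Uoh0Eh36h3rZECUgJEeIZmZ3Zs7srbmHZWdAAbeuys2hEu3cY3h3d3d3eHVallercgABR2Y0m8lkLdzM3Lp4iHd4h3VHqIlBAAABEleEAAABmAAYy6mIh3d3d3d4l0EAAAAAEQA4cgABcQACi6mHd3d3d4m7URJDIREiEgABjKZTAAIzWaqXeHd3doq3MWx1NFVUQhABF8ulAUVUJJuYd3d3d3dSNv6kVmd2VDRndomGN4hYU1mYd3d3d5eCOYI1d3d2ZovuhTV6k2N4lkWZh3iId8pFahBIh3d3eM/bkxJYyhmnemVnd4iHhxEUqRATiHd3eLpBAANViYdomZdneId4hxA79zIAOHd3dmIAABNVZWVVd2VmZ3aIeKnfYBFXJXd3dkAAASNFZlR4h1VmZmep3q2SJHWKc3d3dkEAEhI0Z1d3d2Zmd3mY3lVWmWV5pVh3d1REREM2ZnmYh2eIiJuZvJeHh1WJqkeHd1Vnd5qXU4mql3mavN2oebq6ZEeZmnSJhUZ3d3VWRbpmiqvN7/mHV+vcM0mYiKVHiFZ3dmVVOru6qJqZqJiIZ5u1Q1iHZ4gxJXV3d2VjeYdWmJd3eHmImUZkRGmHZnm6dGd3d2ZWhlMjWGiIh1ZoijVEI5mHd3iImHdXd2ZXVCASFXREQhFZmBMBF8yZqYh3iamGd3Z2UzrrQSIiEjWN1kEAbcqavKmJmYiXd3d2af/d6ozLl3ischAF7qZEWM3N7bl3d3d2eqmrrNuqmIq1EAGPxjIRESV2MkVnd3d3iWQ0ZURoiZgwAUz6dkNFVUIRJFV2Znd3hjMiRDNGmYMAKfp0ZlZnd3Zmd3eIh3d4lTM0VVQhIxAUrMhkRnd3d3d3h3d4iIiIYzJYVUUxAAJorGhVZWd3d3d3d3eIiHd4hmZkARIiEUZmZVVVRGd3d3iIiJmZiId1V77WvMmImpiHVFRnVnd3d3d3iYh3d3eGZUa9mJqqmZmqlnZmd3d3d3eIh3d3d3eJd1RpZVaImbvP6amHZ3d3d3d2ZneIiIiap0IRETV5vO6XerllZ3d3d3d3Znd3ZoqoZ1MAFmZndmeWVQ=="/>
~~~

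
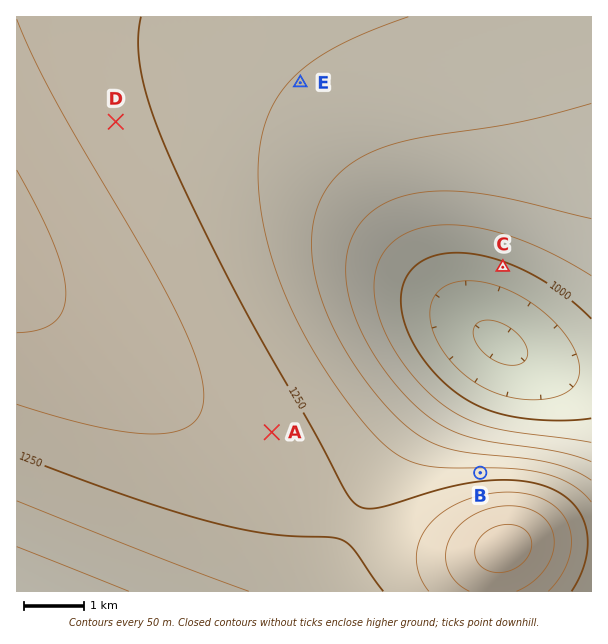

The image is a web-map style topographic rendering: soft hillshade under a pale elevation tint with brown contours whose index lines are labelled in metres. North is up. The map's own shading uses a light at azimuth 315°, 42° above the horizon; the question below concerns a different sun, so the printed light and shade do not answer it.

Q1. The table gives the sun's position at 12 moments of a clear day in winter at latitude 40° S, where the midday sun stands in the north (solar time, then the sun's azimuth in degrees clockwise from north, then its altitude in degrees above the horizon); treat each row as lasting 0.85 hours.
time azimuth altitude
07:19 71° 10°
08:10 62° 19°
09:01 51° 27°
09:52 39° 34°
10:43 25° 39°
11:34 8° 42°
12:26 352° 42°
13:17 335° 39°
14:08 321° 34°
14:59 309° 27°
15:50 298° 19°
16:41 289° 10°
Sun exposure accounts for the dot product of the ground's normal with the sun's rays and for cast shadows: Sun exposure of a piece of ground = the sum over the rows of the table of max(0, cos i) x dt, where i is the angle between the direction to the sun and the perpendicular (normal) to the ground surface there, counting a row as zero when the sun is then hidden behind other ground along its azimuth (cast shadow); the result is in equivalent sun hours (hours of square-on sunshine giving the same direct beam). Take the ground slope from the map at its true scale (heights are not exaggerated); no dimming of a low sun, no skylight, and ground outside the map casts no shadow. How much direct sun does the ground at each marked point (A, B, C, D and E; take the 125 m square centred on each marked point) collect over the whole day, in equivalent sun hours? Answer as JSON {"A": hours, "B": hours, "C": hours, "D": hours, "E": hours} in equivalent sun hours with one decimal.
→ {"A": 4.8, "B": 5.9, "C": 4.1, "D": 4.9, "E": 4.7}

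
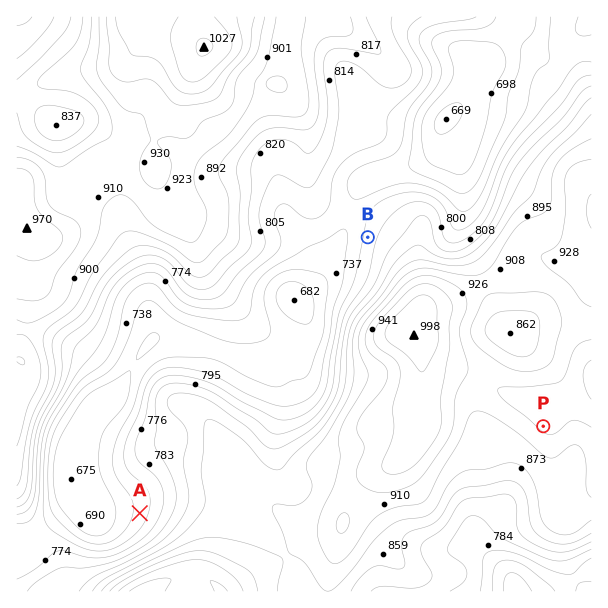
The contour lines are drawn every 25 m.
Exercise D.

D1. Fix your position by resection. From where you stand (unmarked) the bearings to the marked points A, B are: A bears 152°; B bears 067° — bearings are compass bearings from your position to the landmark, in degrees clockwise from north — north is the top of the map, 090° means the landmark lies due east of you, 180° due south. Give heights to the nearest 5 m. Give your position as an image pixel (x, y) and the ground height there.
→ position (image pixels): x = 62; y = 367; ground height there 825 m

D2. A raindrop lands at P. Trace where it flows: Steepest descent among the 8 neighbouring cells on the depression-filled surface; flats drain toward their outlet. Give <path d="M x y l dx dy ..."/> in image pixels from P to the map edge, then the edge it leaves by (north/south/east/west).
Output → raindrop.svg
<path d="M543 426l-28 29 0 28-2 2 0 3-9 16-27 27 0 12 33 33 3 6 0 3 2 2 0 4"/>
exit: south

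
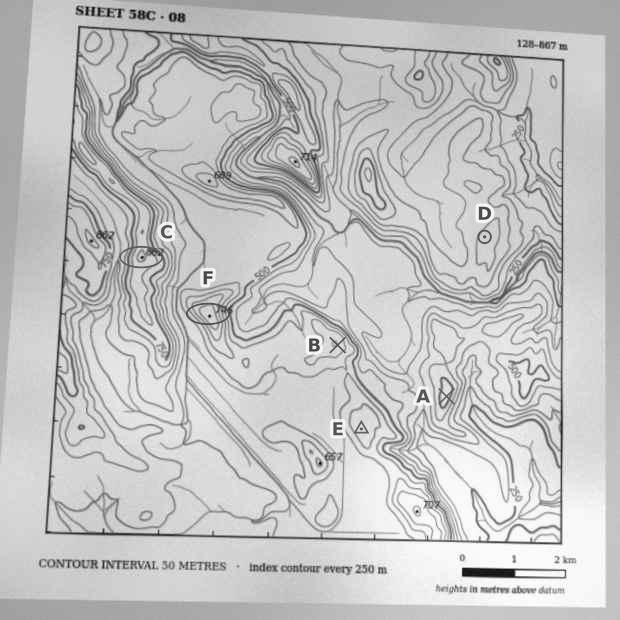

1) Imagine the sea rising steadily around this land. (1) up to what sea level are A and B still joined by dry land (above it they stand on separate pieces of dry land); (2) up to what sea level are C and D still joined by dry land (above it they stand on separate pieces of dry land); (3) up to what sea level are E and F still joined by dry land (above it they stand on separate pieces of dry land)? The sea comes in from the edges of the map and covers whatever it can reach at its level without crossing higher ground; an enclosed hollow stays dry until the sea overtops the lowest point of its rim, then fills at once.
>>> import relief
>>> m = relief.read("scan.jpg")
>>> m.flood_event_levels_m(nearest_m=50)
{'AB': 400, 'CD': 350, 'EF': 550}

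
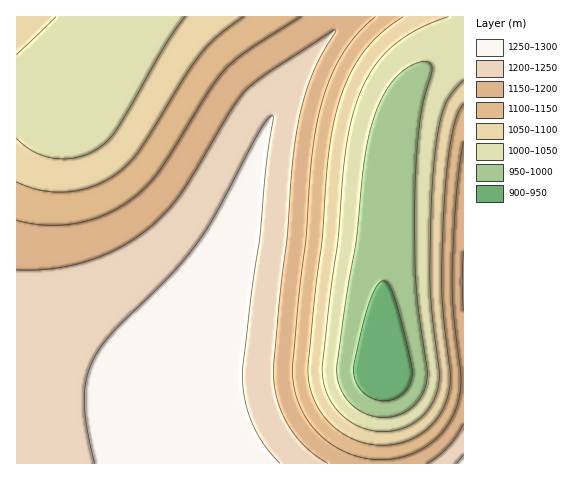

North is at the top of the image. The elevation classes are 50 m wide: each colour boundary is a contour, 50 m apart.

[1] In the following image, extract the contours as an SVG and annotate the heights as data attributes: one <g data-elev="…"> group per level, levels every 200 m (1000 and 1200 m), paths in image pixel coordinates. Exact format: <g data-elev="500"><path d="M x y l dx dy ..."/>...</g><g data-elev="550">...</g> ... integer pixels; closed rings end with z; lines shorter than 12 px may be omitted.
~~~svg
<g data-elev="1000"><path d="M376 417l-15-6-12-9-9-14-3-16 9-70 10-61 8-80 9-39 6-18 7-14 10-12 9-9 12-6 9-1 5 2 1 6-9 33-4 27-3 44-1 49 1 65 11 81 0 10-6 17-11 13-17 7z"/></g><g data-elev="1200"><path d="M328 463l-23-17-18-22-10-26-4-28 7-76 7-57 5-73 5-37 6-25 8-24 10-22 15-24-1-2-66 42-24 19-15 21-50 83-16 20-20 17-28 18-32 12-34 7-33 1"/><path d="M463 424l-7 12-8 11-21 16"/><path d="M463 251l-1 32 1 28"/></g>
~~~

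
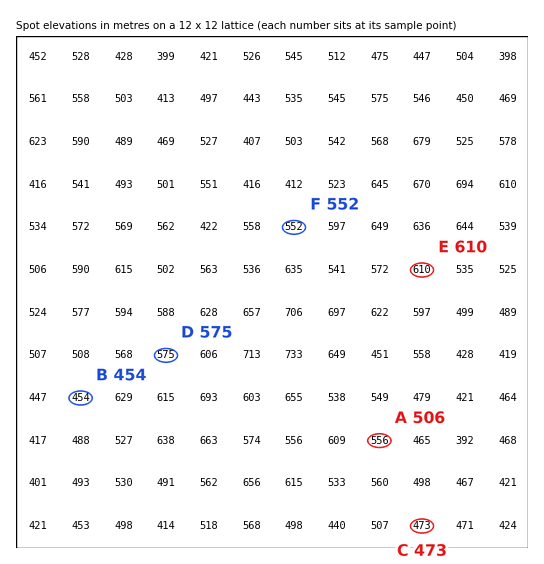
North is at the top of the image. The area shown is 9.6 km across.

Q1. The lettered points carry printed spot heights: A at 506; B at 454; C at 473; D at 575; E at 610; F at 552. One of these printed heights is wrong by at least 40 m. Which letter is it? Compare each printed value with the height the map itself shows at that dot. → A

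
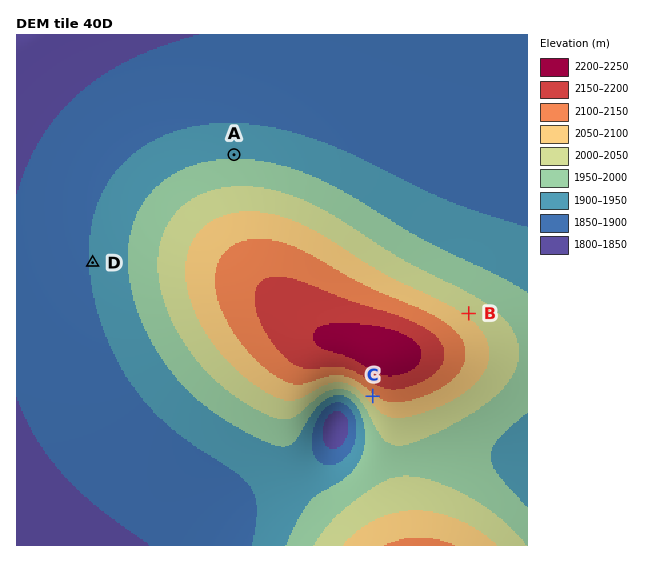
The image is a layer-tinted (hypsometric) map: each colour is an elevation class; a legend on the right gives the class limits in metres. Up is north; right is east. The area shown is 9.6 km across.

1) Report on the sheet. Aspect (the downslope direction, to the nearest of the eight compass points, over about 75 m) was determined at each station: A N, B NE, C SW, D W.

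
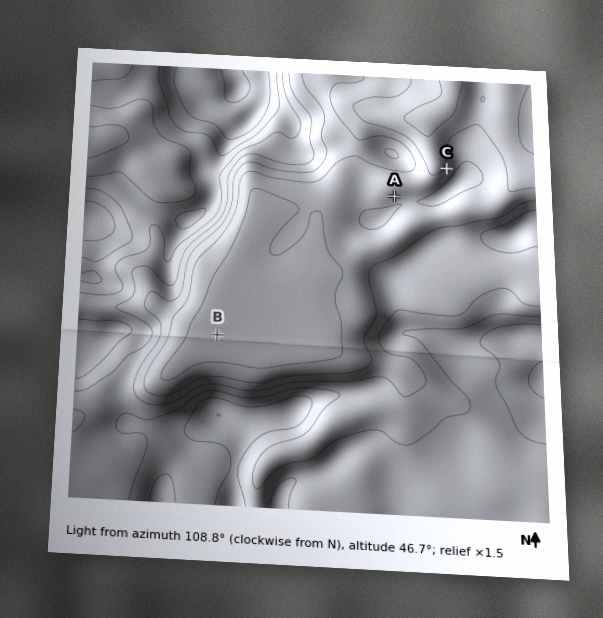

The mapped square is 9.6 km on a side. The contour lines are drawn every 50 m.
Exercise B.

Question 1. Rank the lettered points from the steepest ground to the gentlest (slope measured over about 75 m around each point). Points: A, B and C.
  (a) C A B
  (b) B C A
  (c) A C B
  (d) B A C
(a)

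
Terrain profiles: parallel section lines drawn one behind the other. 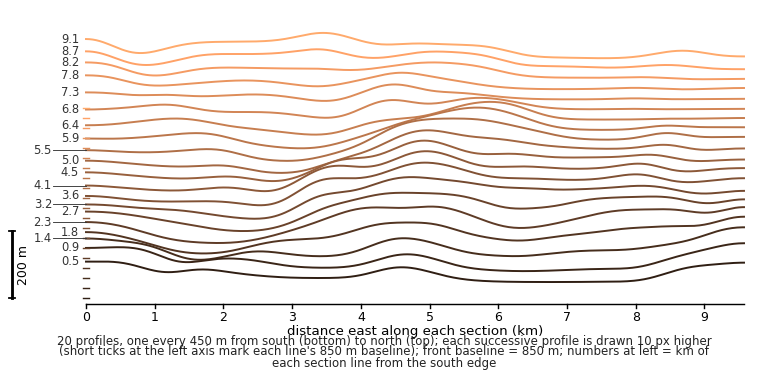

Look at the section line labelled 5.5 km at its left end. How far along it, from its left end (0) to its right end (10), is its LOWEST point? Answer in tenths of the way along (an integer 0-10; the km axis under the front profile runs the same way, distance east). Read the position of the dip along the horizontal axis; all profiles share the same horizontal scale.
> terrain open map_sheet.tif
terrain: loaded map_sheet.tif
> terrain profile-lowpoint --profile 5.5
3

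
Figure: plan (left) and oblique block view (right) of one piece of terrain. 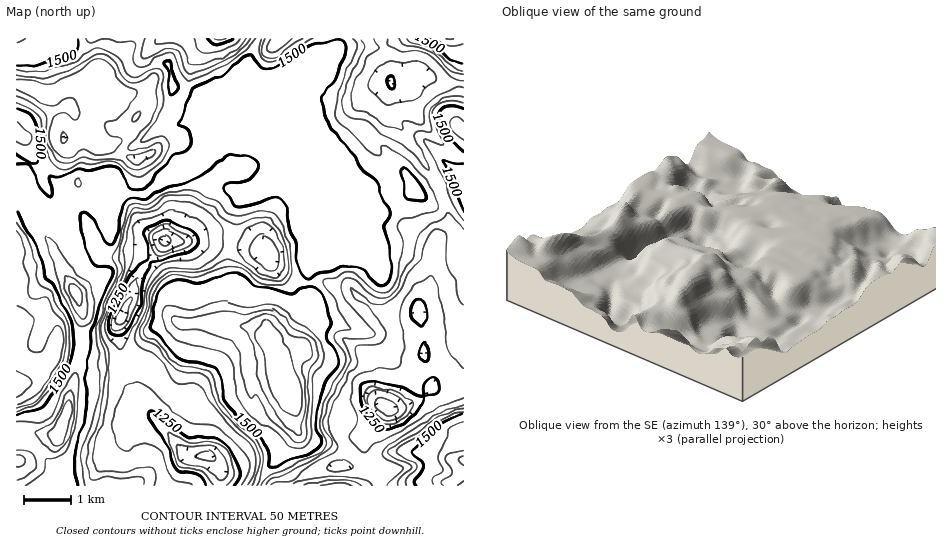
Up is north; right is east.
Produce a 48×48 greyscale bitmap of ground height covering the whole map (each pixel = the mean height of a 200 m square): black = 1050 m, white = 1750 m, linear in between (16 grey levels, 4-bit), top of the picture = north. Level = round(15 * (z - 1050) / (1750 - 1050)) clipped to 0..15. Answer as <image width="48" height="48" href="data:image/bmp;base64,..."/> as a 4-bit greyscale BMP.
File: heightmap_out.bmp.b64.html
<image width="48" height="48" href="data:image/bmp;base64,Qk32BAAAAAAAAHYAAAAoAAAAMAAAADAAAAABAAQAAAAAAIAEAAATCwAAEwsAABAAAAAAAAAAAAAAABEREQAiIiIAMzMzAERERABVVVUAZmZmAHd3dwCIiIgAmZmZAKqqqgC7u7sAzMzMAN3d3QDu7u4A////ALuqqqiIiIh2VVVCNFeHdnd4iHdmeJq8zMy6qph3dnd2VEQyI1aZh3ZmZmZWZ4qrzNy7qphmZmZmUyIRJFaKqYdlVVVWd4qrzcy7uphmVVVlQhERNVaaqqqHZmVniaqrzLu826hmVVVVMjMjRWeaq7uoZlVWeJqqu7vN7Kl2VVVUNFVVVnmqvNuXZVVVVnmqu7u83bmGVVVURVVVaJq7zduWVVVDRWeKq6qrzbqGVVVEVVVmeau83tuXZVUxE0VnmoiavbqXVVVVVmZnmrzN7+uXZVMREjRVZ2aJrLqXZVVVZmZ4q7zO7+uoZlMRI0RFVVVoq7qXZVVWZmZ5q8ze/+updlMzREREVVVnmrqYZVVmZ3d5q8ze/+uqhlVVVVVFVVVmiqqYZVZmeIiaq83v/ty6l2VVVVVVVWZmaaqYZWZmiaqqq83u/t26qGZlVVRVVWZmaKqXZWZ4qqq7vM3u7t3KmGZmVVRVVmd2aKqWVWeJq7u7zM3u7dy6h3d2ZVRVVmZ3aKqWRGiau8zMzN7u7cuqmIh3ZVRVVmZ3ebuWMleavMzM3d3u26qqmYh2ZVRVVmZ3isynMjaau7vMzMzcuqqqmIdmZURVVnd3m9y4UiWKuqq7u6q7qqqpiHZmZURVZniIrNy5ZDSKqqqqqqqqqqqph2eIdlVVZ3iJrNuqhTR5qqqqqqqZmaqYh3iahlVVZ3iavLqqlkRXiYiZqph2eaqZmImql2VWZ3iau6qql1RVZmZ4iIZVaKqqqaqqmHZWd3iauqqZhlVERVVnd2VVaKqqqqqqmHZmd3iruqqZl1UyIzVWd2VVaaqqqqqqmYdmd3mrqqmap1UxEjRWd2VWeaqqqqqqmYdmd4qqqqmaqGVCI0VWd3ZmiqqqqqqqmIh2d5qqqqmqqWVURVVmiId4mqqqqqqqmYiHeKqqqqqqqXd2VWZ3mZmZmqqqqqqqmZmYiaqqqqqqqpmXZneJmqqpqqqqqqqqmaqYiqqqqqqqqqqpiImZqqqqqqqqqqqpmqqYmqqqqrqqqpmqqqmaqqqqqqqqqqqpmqmImqqqmaqqqYiaqqqqmZqqqqqqqqqZmpiJqqqpiImZmHeJqqqqmZmqqqqqqqmZmYiJqqqodnd3d3ZomqqqqqqqqqqqqpmZmIiZmaunZWZmZ4h3maqqqqqqqqqqqpmYh3iZmruXVWZmZ3iZmZqqqqqqqqqqqZiId3iJq7qXZmZmd3eJmqqqqqqqqqqqmIh3ZneJu6qXZmZmZ3d5mqqqqqqqqqqpiHdmZmaKq5l3d3ZmZnd4maqqqqqqqqqph2ZlVmaJqodmZmZmZmd4maqqqqqqqqqph2ZVVVZniGZmZmZmZmd4qpqqqqqqqqqql2VVRVVmZ3d3dmZmZ4h4qYmaqqqqqqqqmGVURVVVZ5mYh3ZmaJmJqXeJmqqqqqqqqHZVVVVWeKqqmYdmeZiJqGZniaqYmqqqqYZlVVVnmqqqqqmImZd4h2VVZ5l2eaqqqYdmZmaJqrqqqqmZmZh2ZmVURXmGZ4maqYdmeJmruw=="/>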